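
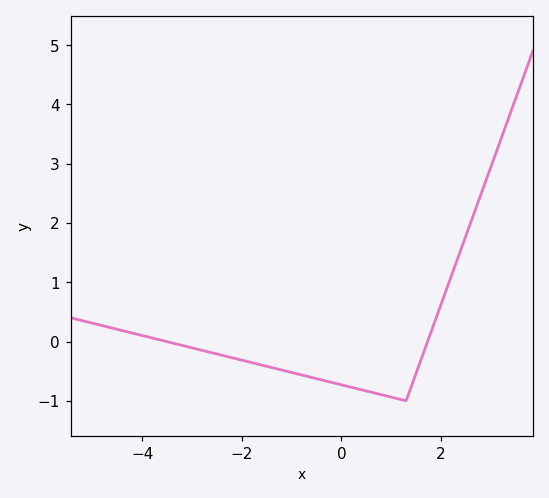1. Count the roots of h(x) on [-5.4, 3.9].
2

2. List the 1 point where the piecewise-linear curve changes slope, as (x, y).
(1.3, -1)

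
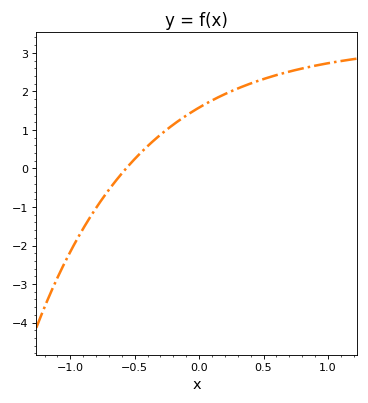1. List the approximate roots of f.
-0.55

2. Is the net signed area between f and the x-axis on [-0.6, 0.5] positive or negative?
positive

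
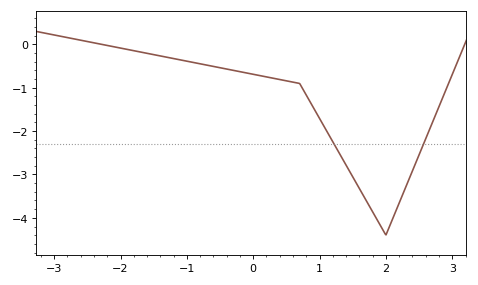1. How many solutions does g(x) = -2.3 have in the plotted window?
2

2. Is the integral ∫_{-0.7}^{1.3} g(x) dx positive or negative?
negative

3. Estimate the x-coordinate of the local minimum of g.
2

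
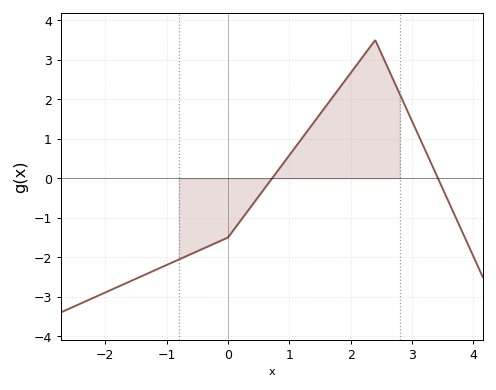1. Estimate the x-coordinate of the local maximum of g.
2.4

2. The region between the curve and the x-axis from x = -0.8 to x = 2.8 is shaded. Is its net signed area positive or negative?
positive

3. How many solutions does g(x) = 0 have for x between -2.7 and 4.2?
2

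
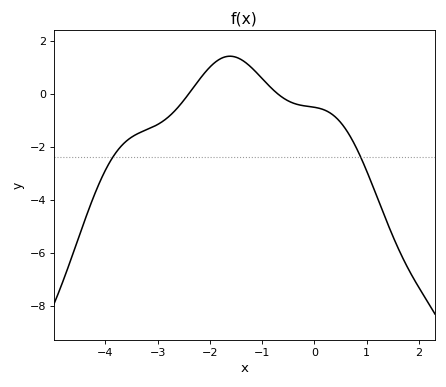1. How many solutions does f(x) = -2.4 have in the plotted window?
2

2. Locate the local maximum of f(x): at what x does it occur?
-1.61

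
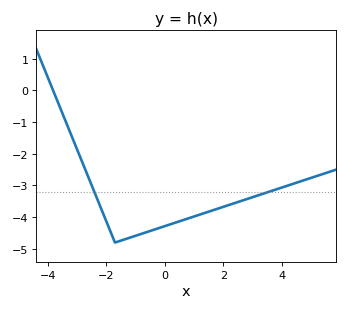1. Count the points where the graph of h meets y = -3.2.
2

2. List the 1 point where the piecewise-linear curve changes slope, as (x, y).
(-1.7, -4.8)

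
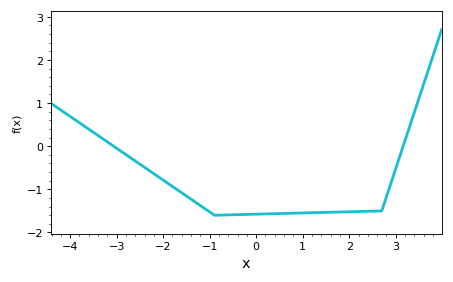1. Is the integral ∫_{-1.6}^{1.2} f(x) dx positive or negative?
negative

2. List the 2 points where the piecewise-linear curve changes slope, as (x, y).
(-0.9, -1.6); (2.7, -1.5)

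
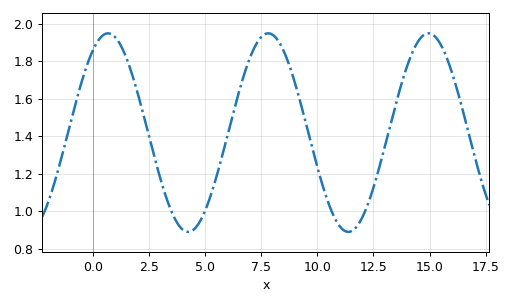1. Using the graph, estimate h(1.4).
1.84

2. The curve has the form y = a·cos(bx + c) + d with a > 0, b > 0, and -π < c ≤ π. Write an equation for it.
y = 0.53cos(0.88x - 0.592) + 1.42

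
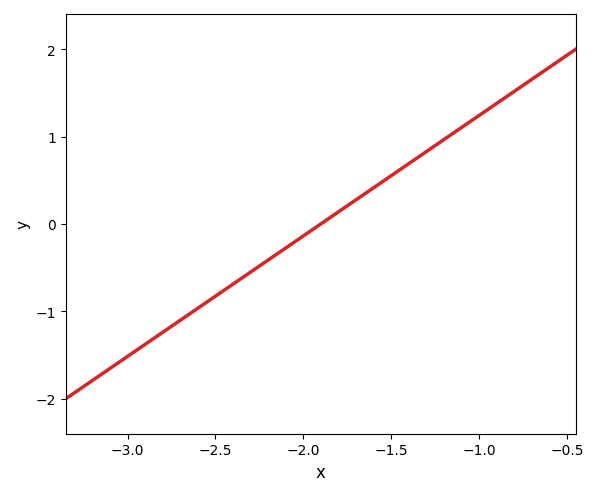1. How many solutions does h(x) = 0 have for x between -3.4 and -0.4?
1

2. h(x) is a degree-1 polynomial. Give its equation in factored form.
y = 1.38(x + 1.9)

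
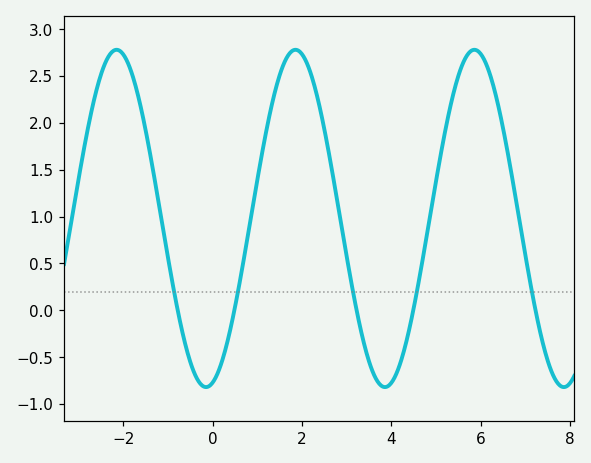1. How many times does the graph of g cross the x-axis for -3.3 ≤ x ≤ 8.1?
5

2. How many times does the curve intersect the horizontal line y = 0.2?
5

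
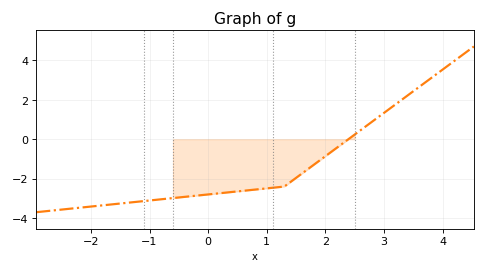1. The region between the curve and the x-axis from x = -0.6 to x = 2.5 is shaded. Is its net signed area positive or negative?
negative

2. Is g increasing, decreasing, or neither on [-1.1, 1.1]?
increasing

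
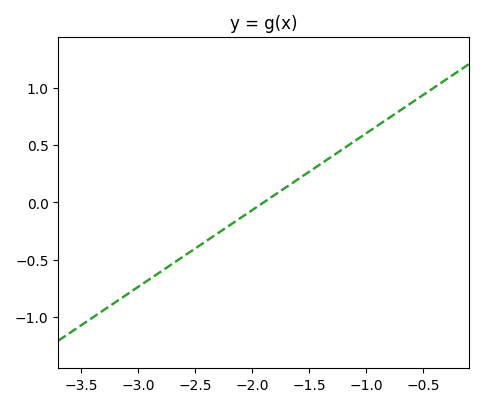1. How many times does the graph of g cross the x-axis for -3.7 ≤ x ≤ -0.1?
1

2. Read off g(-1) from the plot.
0.603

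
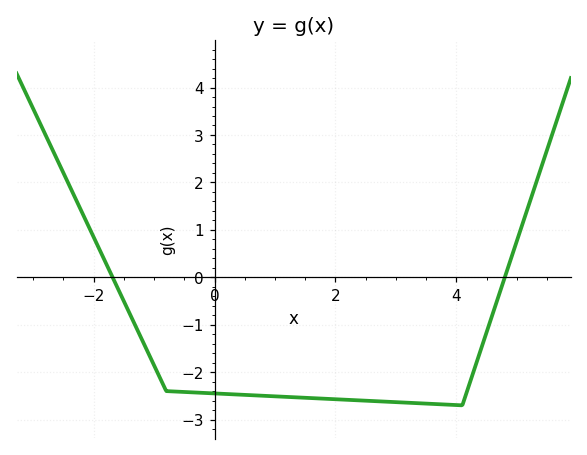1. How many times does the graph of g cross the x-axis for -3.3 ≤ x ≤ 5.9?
2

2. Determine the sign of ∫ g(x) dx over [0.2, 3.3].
negative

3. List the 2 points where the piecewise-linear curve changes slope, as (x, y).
(-0.8, -2.4); (4.1, -2.7)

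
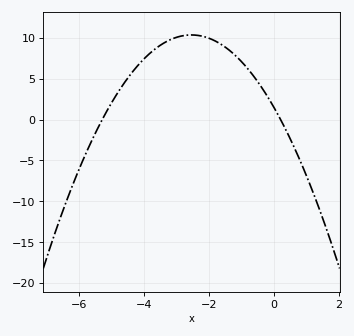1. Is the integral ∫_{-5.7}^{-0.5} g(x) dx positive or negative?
positive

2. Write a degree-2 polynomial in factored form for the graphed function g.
y = -1.37(x + 5.3)(x - 0.2)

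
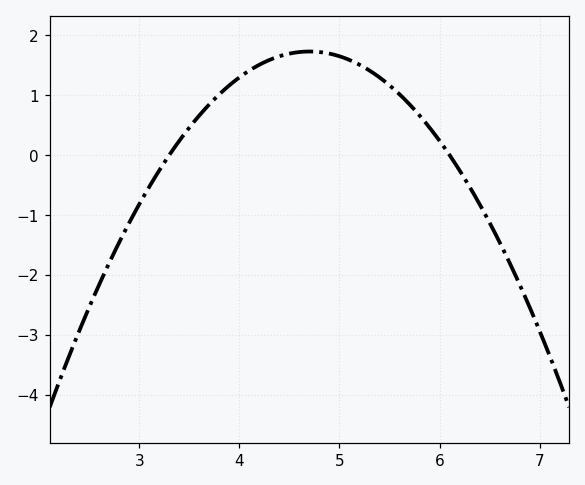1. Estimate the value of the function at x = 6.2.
-0.255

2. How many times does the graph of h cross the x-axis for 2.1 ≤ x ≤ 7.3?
2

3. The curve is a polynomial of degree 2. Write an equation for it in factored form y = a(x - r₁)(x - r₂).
y = -0.88(x - 3.3)(x - 6.1)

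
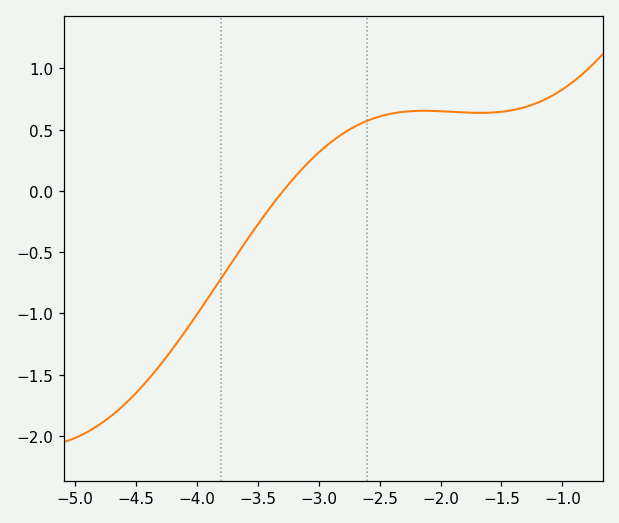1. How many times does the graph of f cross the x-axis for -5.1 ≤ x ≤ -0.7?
1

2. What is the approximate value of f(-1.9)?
0.65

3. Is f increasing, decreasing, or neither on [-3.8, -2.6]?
increasing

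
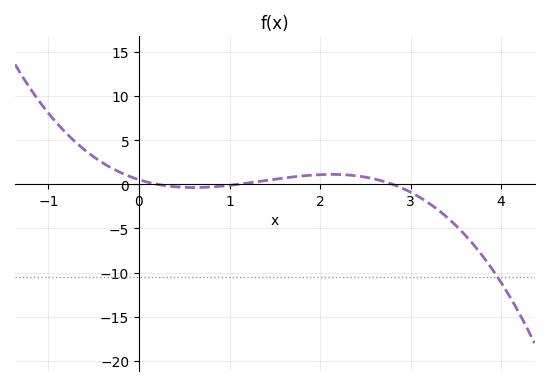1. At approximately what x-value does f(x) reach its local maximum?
2.1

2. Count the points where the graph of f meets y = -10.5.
1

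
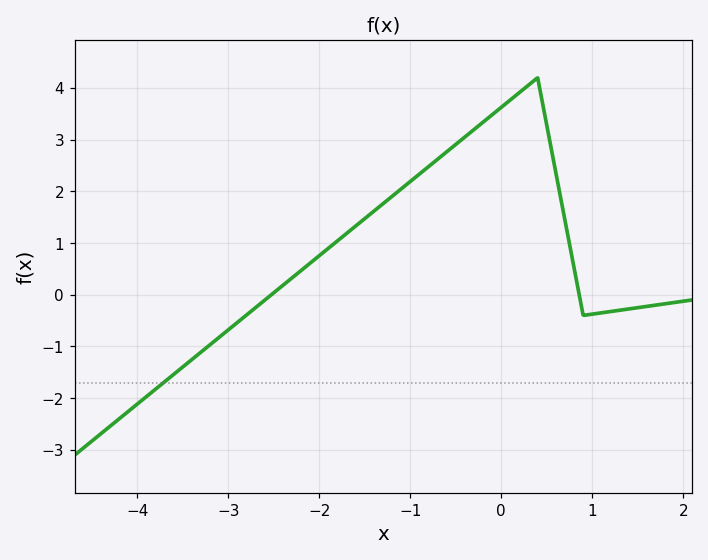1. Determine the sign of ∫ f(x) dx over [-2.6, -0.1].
positive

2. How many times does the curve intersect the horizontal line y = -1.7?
1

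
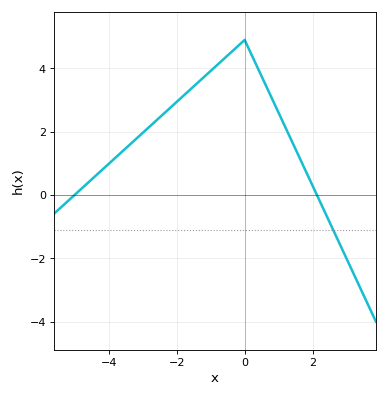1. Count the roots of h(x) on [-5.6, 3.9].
2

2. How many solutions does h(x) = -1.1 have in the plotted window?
1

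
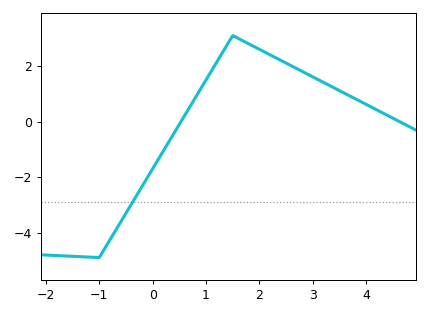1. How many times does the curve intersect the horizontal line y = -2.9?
1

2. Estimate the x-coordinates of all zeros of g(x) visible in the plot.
0.5, 4.6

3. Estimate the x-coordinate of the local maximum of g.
1.5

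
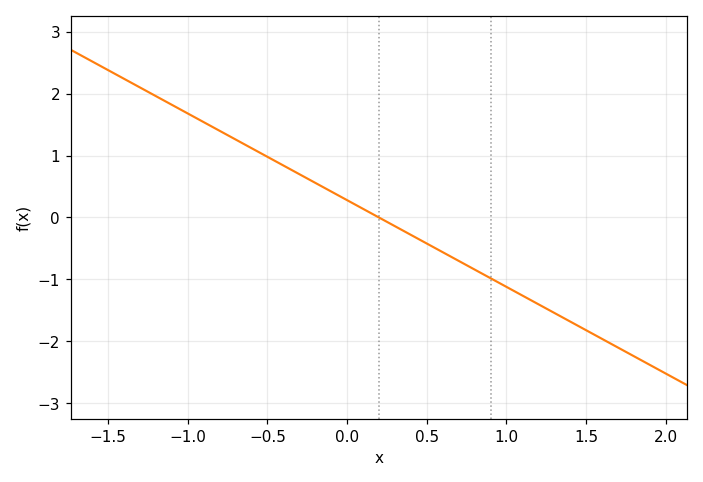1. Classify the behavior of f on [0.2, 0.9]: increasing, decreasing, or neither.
decreasing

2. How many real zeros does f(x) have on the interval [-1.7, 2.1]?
1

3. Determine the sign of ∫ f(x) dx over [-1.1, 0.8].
positive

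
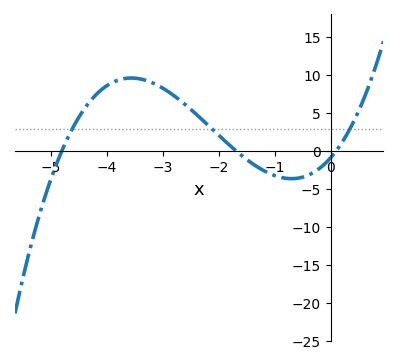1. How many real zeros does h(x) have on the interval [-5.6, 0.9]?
3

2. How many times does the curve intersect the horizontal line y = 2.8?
3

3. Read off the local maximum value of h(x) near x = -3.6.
9.54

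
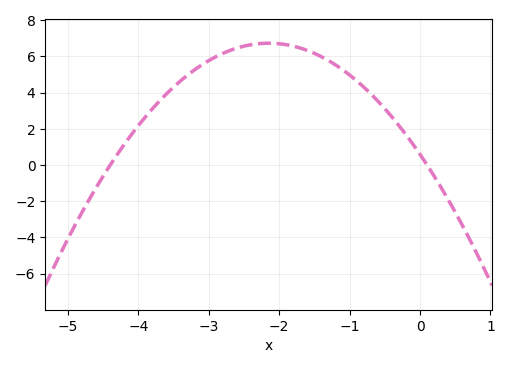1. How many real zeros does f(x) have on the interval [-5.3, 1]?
2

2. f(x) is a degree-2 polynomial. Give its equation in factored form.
y = -1.33(x + 4.4)(x - 0.1)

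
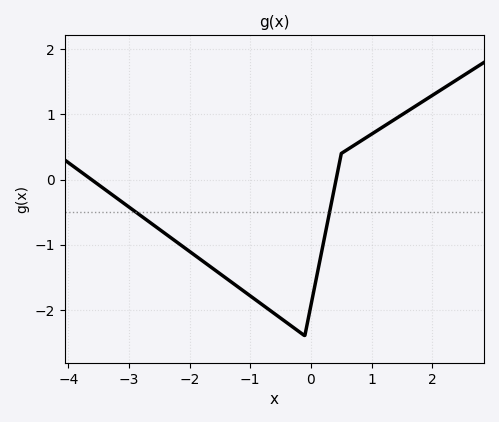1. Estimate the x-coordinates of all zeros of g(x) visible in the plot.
-3.62, 0.414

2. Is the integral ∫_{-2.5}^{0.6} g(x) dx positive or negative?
negative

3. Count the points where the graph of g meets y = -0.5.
2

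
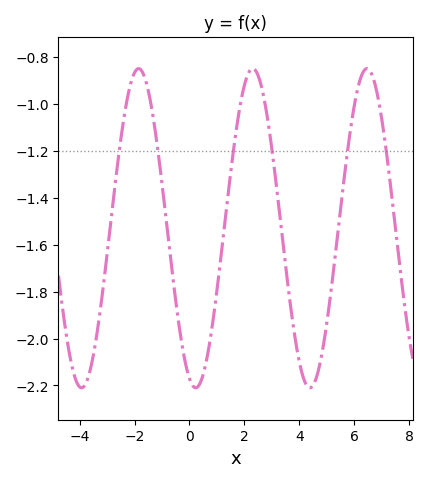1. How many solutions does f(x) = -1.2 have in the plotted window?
6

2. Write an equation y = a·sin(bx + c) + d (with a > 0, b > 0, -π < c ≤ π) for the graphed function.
y = 0.68sin(1.51x - 1.91) - 1.53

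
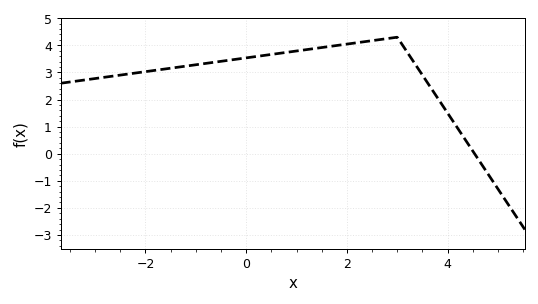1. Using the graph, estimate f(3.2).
3.74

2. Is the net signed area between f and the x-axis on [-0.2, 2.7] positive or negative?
positive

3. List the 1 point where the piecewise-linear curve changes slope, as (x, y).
(3, 4.3)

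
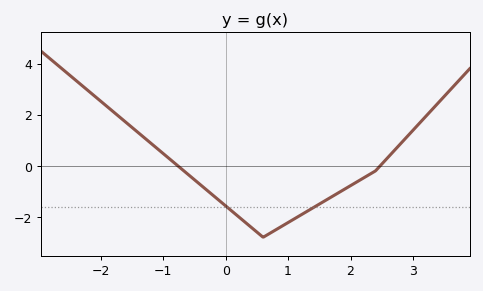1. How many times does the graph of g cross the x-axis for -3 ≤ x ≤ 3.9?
2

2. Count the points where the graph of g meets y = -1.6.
2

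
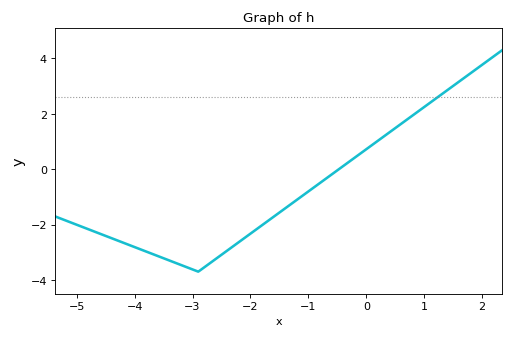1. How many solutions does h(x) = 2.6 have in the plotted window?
1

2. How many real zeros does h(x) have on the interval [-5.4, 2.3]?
1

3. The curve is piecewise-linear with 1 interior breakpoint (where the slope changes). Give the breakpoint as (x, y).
(-2.9, -3.7)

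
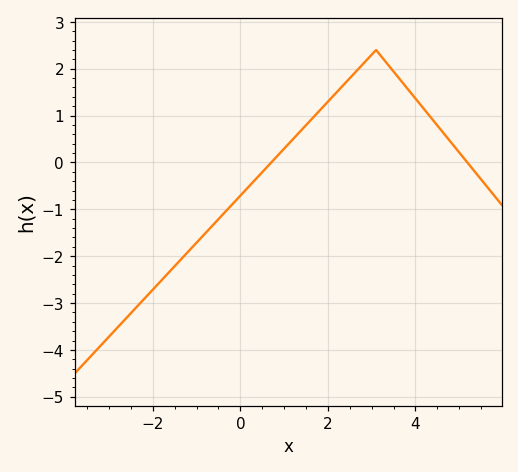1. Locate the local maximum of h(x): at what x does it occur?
3.1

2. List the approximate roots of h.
0.707, 5.18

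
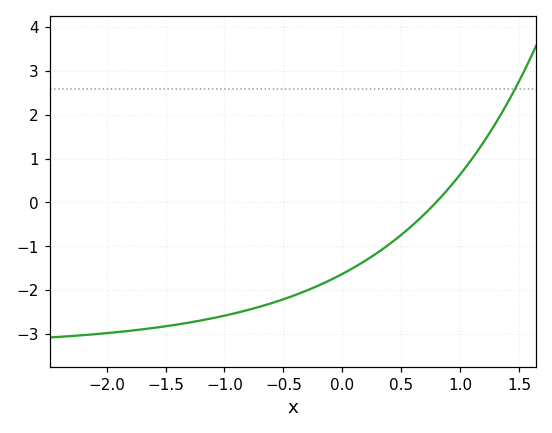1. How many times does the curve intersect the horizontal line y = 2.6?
1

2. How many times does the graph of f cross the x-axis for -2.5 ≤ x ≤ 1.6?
1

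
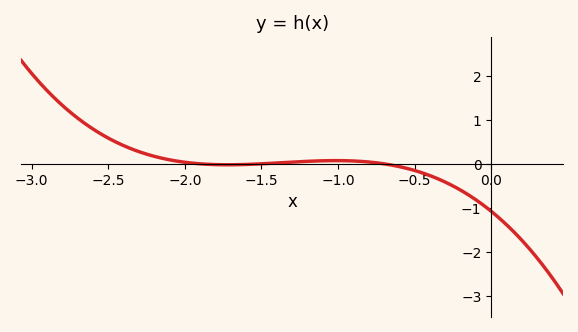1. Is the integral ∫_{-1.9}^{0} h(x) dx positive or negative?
negative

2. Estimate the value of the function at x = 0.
-1.08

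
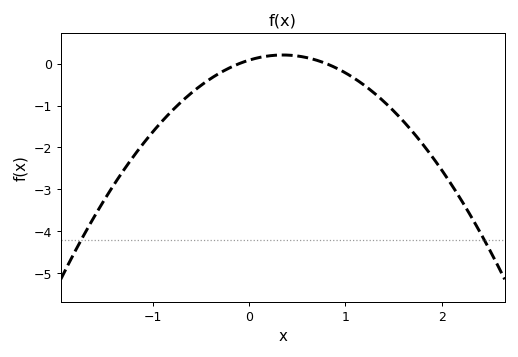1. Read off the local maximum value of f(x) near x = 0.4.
0.205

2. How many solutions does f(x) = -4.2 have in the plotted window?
2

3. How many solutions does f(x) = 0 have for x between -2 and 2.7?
2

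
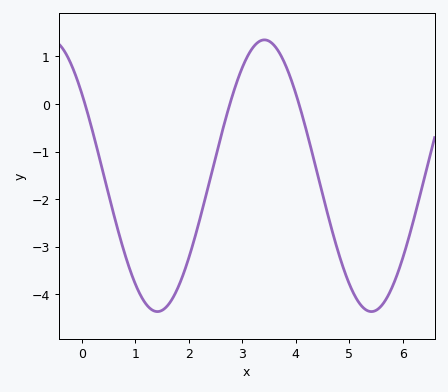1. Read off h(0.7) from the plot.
-2.75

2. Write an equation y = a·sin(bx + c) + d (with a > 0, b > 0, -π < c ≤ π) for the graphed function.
y = 2.86sin(1.57x + 2.49) - 1.51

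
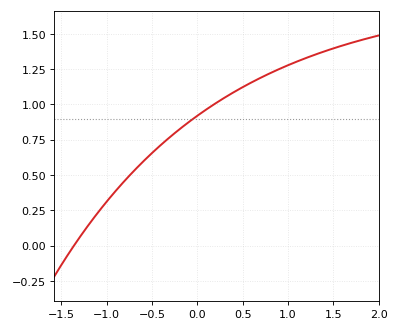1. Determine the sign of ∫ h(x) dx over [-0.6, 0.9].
positive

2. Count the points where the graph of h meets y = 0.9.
1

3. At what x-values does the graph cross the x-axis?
-1.35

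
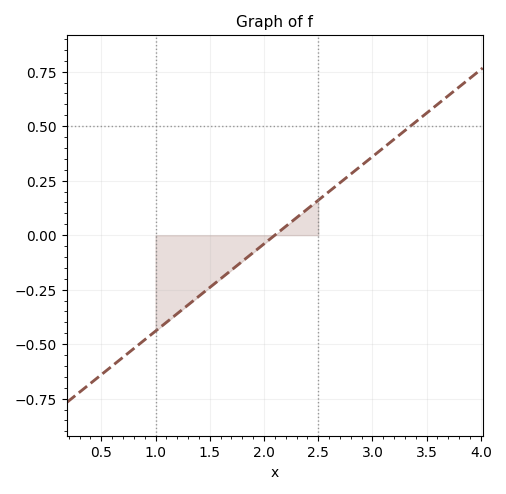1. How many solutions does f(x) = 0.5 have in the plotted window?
1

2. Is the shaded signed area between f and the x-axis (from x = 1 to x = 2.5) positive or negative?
negative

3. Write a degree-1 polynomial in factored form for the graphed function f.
y = 0.4(x - 2.1)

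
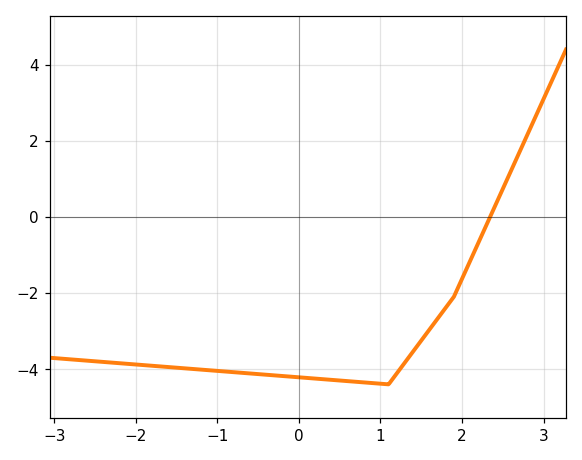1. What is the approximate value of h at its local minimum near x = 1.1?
-4.4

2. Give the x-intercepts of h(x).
2.3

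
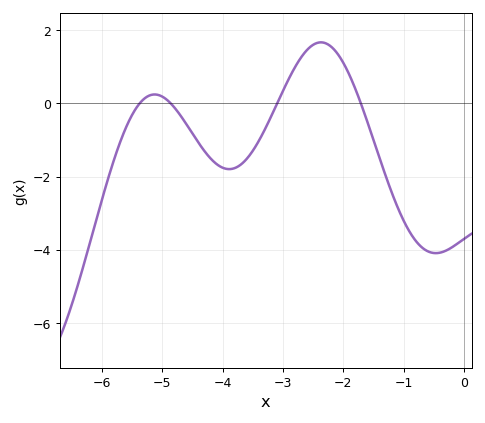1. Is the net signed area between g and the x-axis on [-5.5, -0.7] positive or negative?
negative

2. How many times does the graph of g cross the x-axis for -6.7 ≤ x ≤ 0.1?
4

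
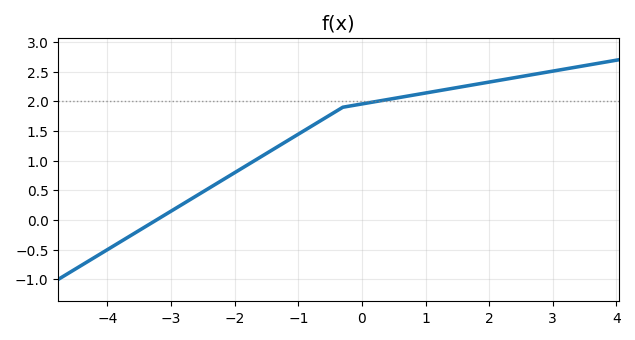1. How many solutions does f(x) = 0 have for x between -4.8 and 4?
1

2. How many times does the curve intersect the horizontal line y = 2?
1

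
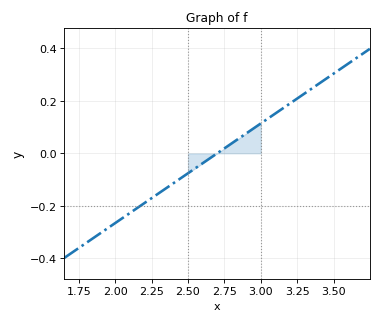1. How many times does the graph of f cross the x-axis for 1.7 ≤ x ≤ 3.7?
1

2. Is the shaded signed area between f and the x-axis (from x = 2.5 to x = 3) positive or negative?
positive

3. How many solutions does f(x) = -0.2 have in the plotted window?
1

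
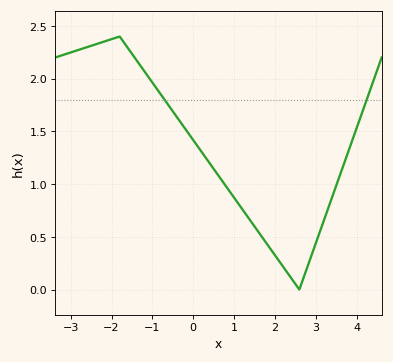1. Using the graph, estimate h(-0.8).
1.85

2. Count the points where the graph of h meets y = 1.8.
2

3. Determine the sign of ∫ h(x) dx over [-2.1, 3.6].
positive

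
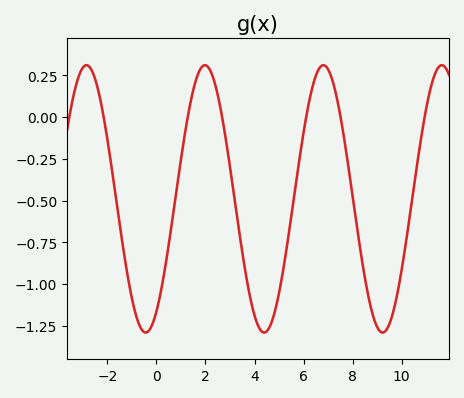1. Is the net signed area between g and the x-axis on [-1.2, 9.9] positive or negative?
negative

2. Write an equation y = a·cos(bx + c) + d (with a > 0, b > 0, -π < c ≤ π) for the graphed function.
y = 0.8cos(1.3x - 2.6) - 0.49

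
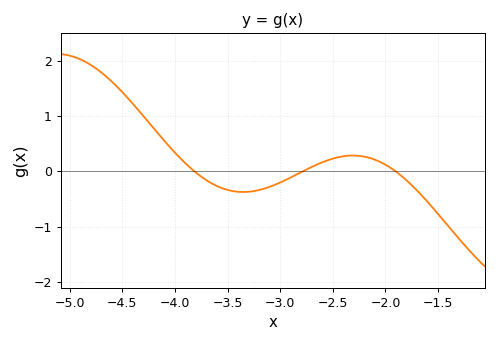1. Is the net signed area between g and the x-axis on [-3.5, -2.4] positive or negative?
negative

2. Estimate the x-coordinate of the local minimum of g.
-3.35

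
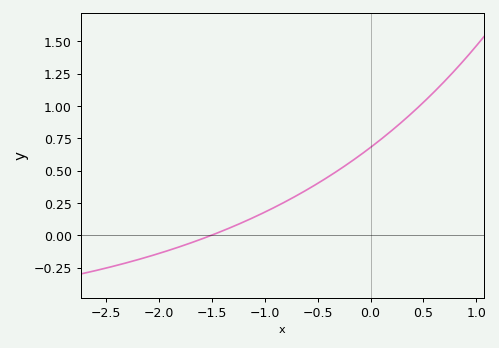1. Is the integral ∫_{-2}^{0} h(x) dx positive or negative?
positive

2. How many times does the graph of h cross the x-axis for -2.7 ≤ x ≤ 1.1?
1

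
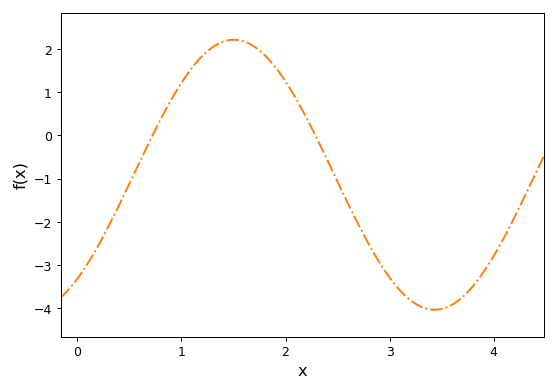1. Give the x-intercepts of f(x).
0.7, 2.3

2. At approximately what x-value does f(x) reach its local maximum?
1.5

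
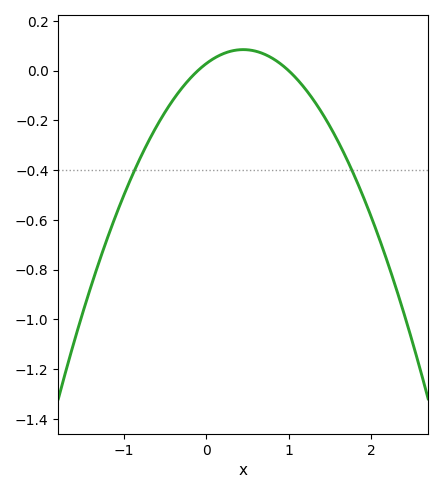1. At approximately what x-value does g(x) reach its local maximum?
0.45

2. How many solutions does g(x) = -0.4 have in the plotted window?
2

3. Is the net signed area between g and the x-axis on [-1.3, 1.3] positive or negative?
negative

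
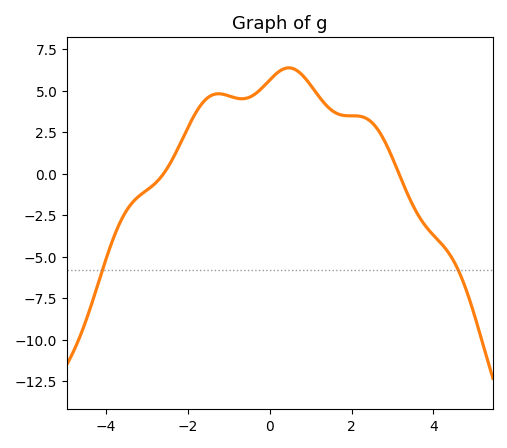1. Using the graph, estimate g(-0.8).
4.55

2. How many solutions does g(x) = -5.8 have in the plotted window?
2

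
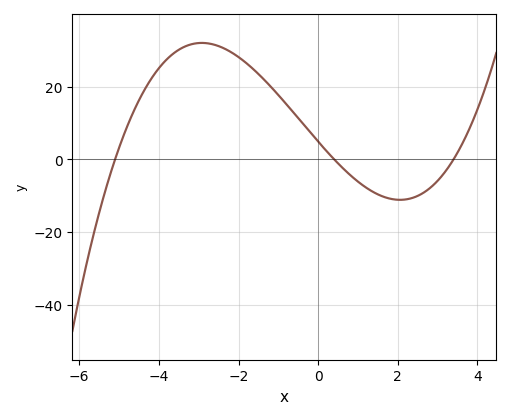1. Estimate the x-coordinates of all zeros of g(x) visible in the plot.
-5, 0.4, 3.4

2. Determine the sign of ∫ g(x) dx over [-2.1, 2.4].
positive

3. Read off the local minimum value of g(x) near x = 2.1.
-12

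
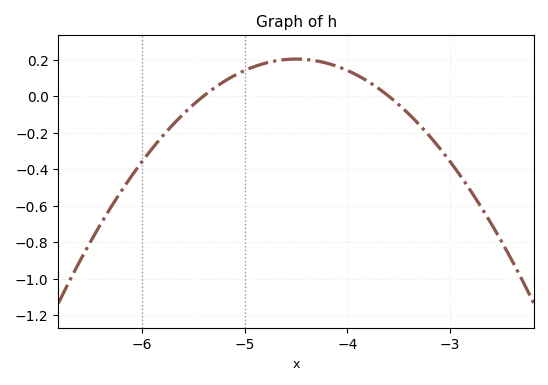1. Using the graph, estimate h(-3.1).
-0.28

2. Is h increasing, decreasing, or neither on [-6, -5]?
increasing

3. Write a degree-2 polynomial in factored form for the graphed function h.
y = -0.25(x + 5.4)(x + 3.6)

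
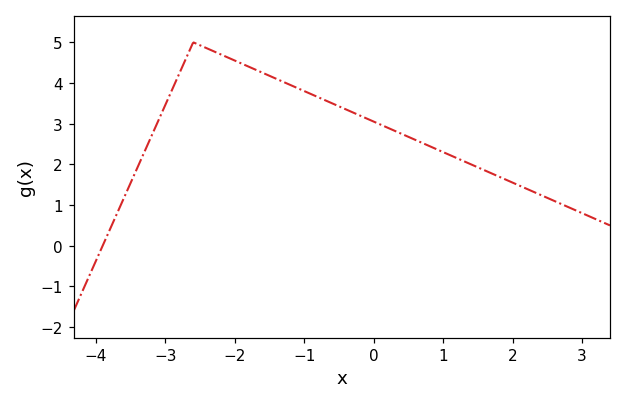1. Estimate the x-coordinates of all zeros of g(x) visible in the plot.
-4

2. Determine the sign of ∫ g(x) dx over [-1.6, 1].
positive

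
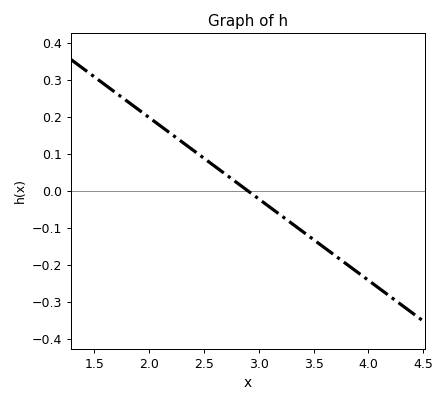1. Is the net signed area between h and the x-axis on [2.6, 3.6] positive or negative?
negative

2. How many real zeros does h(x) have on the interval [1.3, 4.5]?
1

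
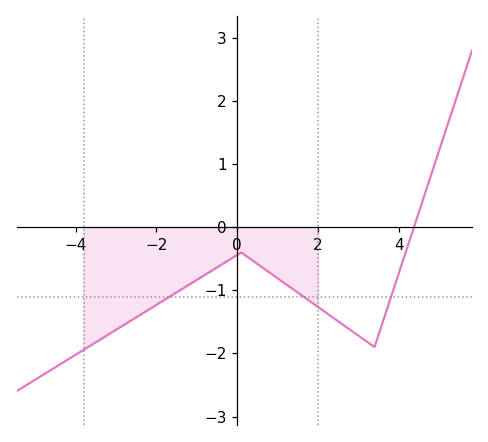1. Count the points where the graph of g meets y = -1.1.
3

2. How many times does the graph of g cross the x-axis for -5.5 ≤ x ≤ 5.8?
1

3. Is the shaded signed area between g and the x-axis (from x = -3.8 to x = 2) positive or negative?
negative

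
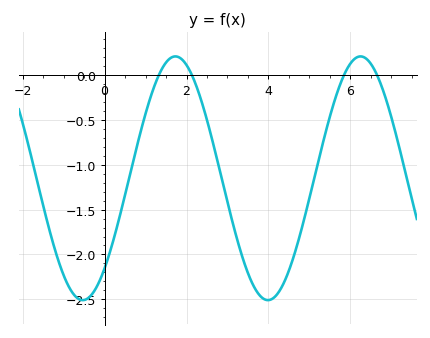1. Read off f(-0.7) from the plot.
-2.45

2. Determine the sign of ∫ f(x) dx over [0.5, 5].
negative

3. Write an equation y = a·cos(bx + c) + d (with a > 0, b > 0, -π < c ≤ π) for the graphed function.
y = 1.36cos(1.4x - 2.4) - 1.15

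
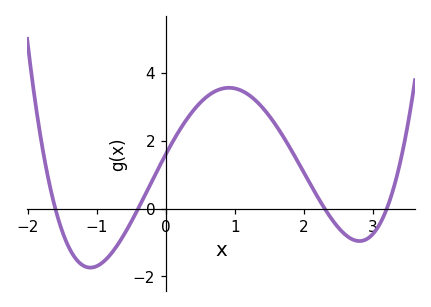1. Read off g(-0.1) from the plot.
1.2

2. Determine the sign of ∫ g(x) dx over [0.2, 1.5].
positive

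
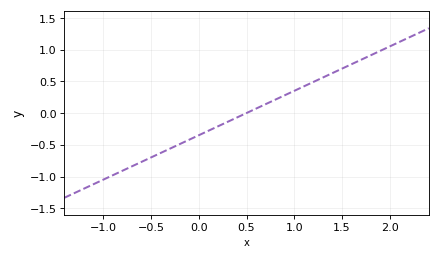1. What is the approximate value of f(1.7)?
0.84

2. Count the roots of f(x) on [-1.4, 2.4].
1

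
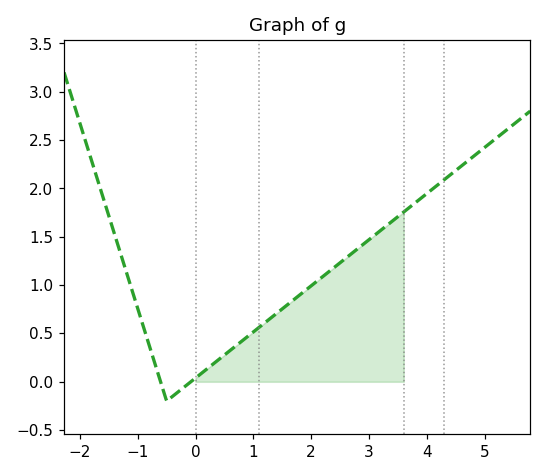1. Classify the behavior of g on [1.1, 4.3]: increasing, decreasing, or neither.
increasing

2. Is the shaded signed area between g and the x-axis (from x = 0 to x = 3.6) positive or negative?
positive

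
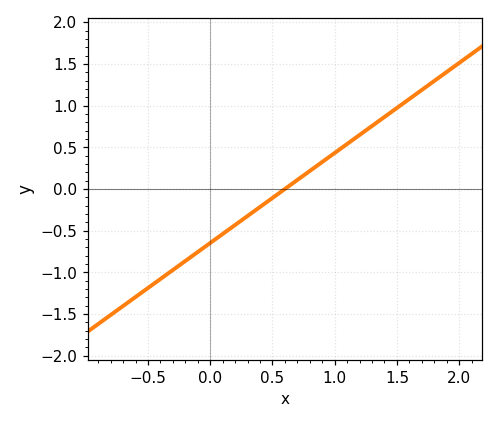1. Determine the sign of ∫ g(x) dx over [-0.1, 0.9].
negative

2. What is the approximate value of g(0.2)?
-0.45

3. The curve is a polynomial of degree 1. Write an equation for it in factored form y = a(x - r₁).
y = 1.08(x - 0.6)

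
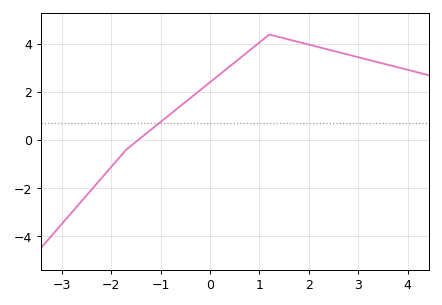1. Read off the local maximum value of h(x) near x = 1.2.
4.4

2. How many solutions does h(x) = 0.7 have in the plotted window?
1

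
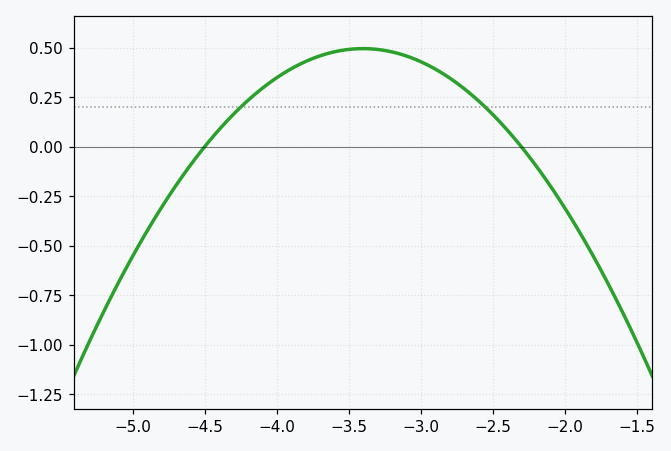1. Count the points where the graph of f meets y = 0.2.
2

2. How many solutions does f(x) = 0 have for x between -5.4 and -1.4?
2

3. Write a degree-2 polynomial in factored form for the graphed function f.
y = -0.41(x + 4.5)(x + 2.3)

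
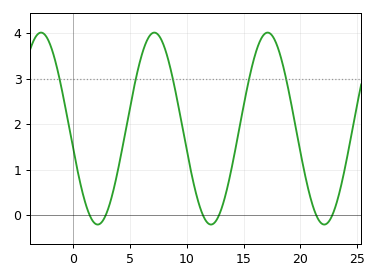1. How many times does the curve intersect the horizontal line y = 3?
5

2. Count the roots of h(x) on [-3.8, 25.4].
6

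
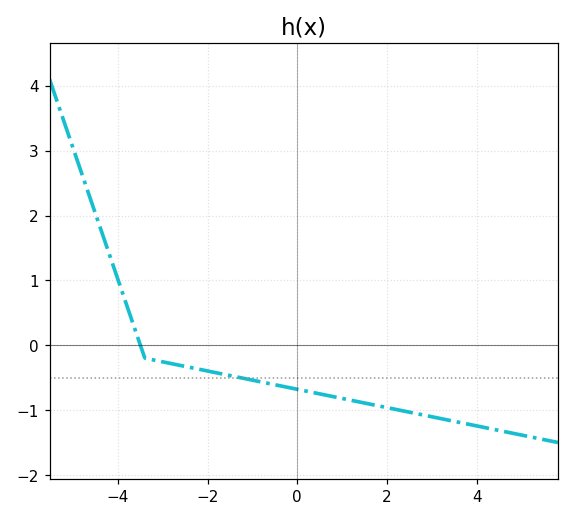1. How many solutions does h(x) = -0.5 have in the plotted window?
1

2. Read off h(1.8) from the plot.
-0.9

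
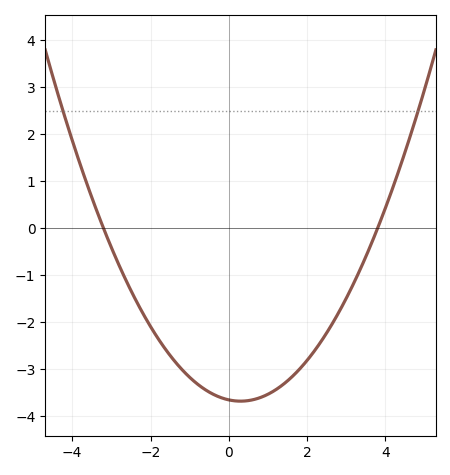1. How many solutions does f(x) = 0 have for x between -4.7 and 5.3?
2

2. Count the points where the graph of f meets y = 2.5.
2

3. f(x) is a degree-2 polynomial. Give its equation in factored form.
y = 0.3(x + 3.2)(x - 3.8)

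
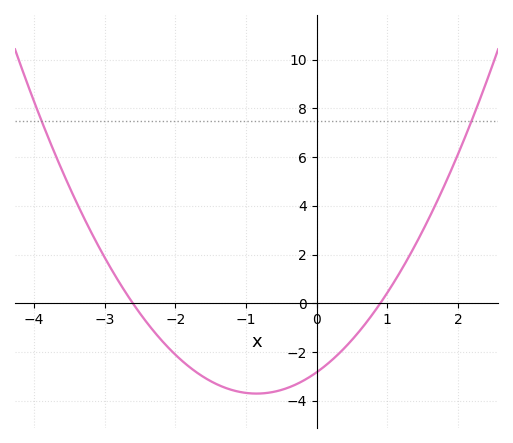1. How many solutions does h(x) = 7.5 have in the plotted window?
2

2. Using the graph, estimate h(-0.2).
-3.19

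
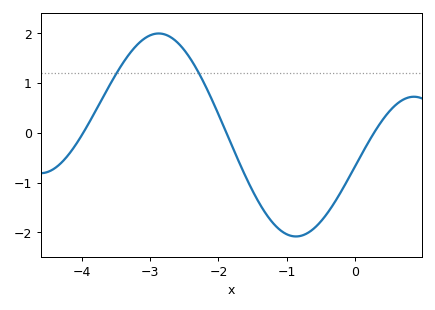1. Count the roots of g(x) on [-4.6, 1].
3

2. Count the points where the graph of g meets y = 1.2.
2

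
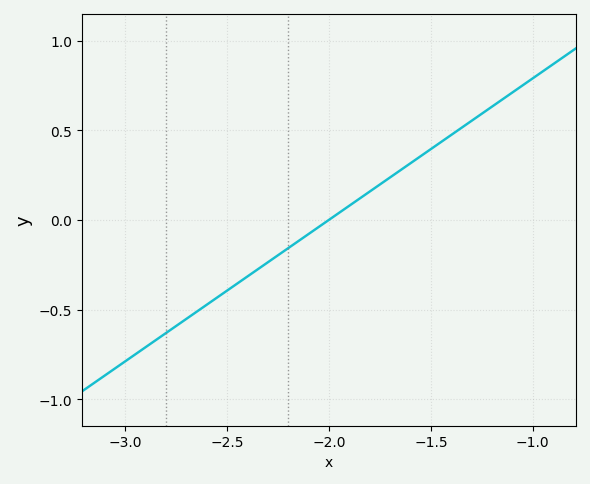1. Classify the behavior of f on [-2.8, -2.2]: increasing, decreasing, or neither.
increasing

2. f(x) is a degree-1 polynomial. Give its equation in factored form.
y = 0.79(x + 2)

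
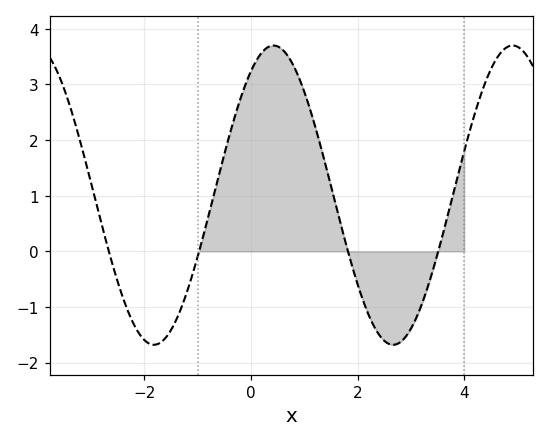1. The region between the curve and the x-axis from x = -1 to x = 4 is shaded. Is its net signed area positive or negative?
positive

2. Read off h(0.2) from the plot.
3.6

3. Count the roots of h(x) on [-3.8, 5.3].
4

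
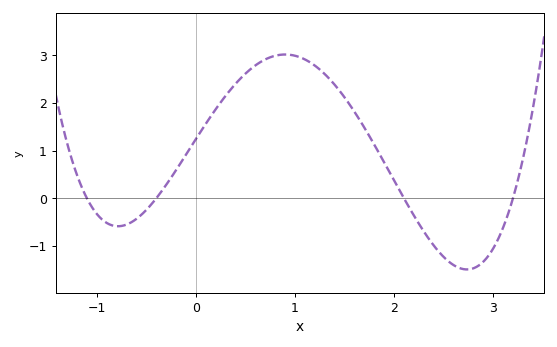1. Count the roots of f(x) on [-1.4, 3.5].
4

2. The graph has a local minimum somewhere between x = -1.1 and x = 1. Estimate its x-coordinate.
-0.8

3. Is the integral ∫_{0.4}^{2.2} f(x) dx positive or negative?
positive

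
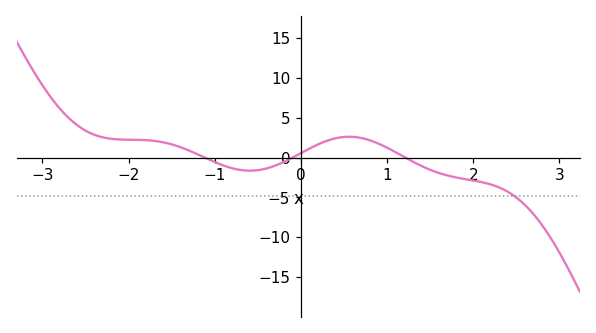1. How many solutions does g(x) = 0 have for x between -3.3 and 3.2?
3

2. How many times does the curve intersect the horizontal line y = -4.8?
1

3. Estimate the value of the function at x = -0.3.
-1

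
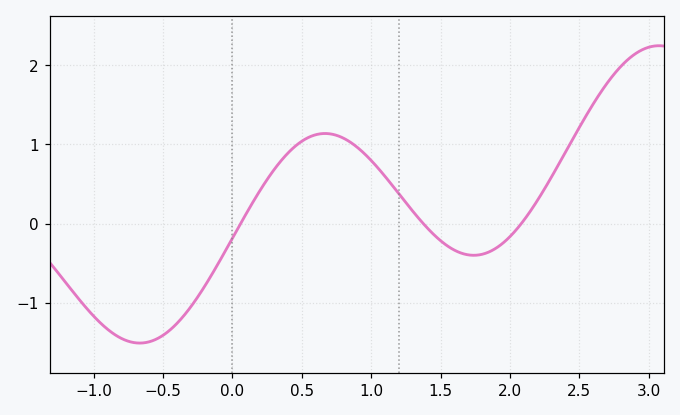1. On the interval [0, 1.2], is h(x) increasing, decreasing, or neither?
neither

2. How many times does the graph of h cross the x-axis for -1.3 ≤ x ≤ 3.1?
3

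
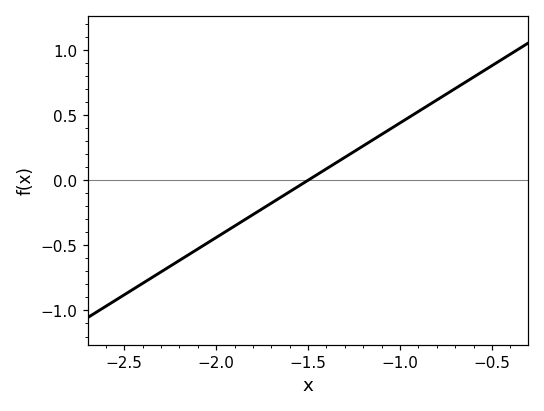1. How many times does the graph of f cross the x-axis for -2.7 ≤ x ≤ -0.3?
1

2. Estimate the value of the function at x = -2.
-0.44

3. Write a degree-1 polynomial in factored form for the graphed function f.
y = 0.88(x + 1.5)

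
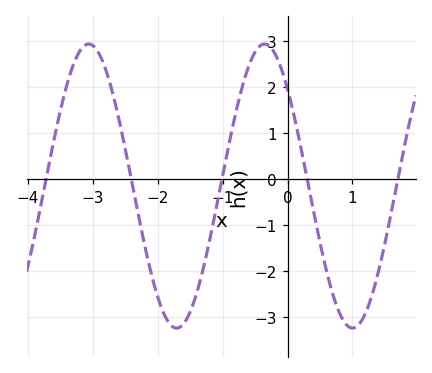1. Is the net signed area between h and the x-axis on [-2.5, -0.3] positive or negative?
negative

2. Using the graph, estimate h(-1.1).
-0.647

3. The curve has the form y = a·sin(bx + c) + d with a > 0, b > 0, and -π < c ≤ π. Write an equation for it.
y = 3.08sin(2.32x + 2.39) - 0.15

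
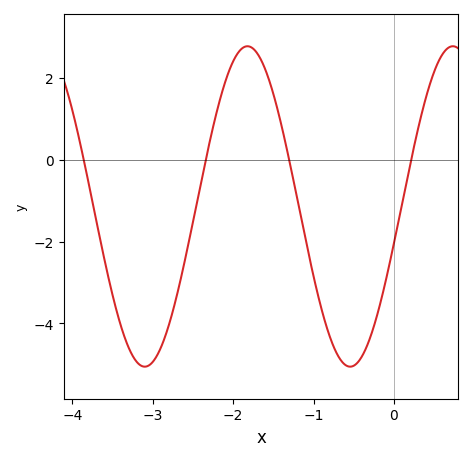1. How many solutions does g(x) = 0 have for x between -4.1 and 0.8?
4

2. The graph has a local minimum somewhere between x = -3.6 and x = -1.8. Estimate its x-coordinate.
-3.1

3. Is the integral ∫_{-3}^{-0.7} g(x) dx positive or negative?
negative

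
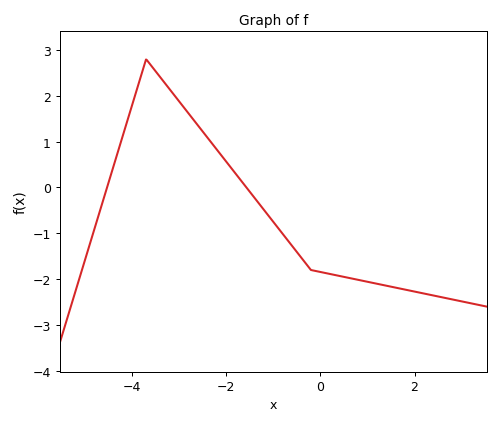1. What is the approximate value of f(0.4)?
-1.9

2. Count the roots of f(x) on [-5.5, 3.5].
2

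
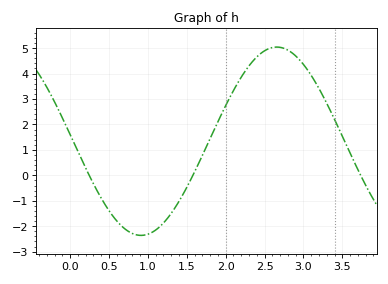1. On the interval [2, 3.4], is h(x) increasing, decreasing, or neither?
neither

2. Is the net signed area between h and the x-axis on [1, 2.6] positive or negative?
positive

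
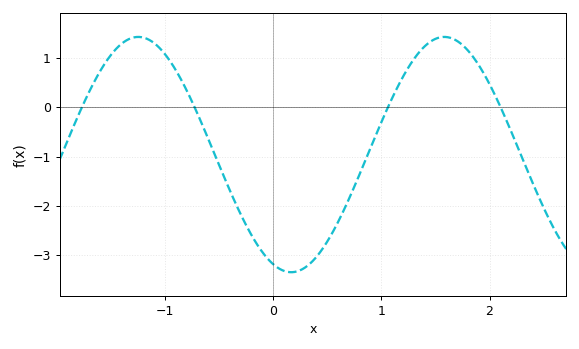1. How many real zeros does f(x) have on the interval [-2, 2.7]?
4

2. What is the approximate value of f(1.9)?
0.9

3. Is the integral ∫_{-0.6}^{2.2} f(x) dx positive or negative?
negative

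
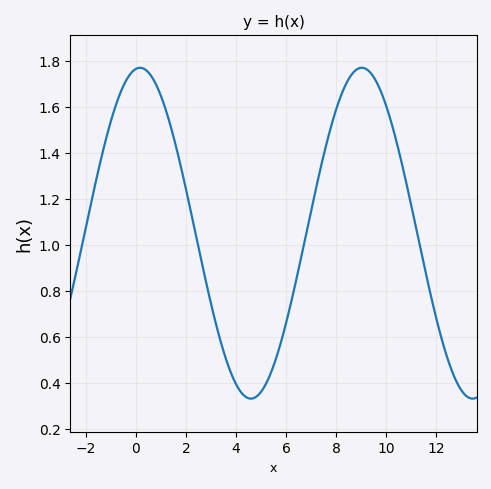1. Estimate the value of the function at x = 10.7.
1.31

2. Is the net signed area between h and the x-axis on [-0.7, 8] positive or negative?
positive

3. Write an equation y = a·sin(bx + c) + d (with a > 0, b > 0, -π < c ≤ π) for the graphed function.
y = 0.72sin(0.71x + 1.45) + 1.05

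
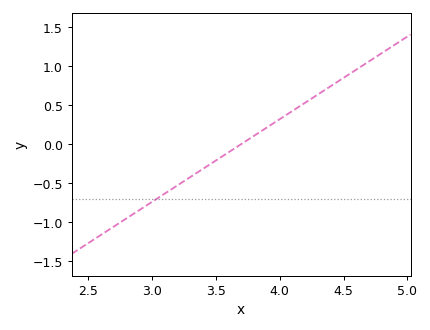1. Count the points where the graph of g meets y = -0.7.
1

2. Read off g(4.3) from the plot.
0.65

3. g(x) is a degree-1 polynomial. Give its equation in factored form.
y = 1.06(x - 3.7)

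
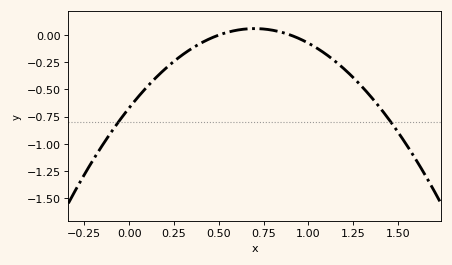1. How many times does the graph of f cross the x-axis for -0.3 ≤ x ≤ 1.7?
2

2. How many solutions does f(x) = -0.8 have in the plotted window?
2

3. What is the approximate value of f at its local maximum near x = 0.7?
0.06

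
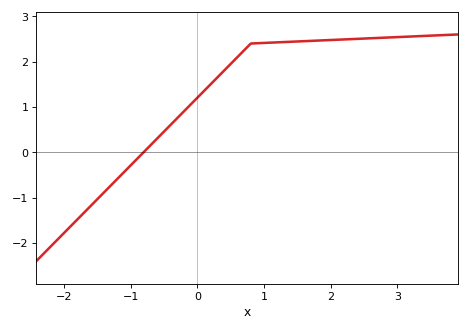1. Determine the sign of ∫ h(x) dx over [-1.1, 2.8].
positive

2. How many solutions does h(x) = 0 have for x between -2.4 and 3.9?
1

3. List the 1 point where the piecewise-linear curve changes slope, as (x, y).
(0.8, 2.4)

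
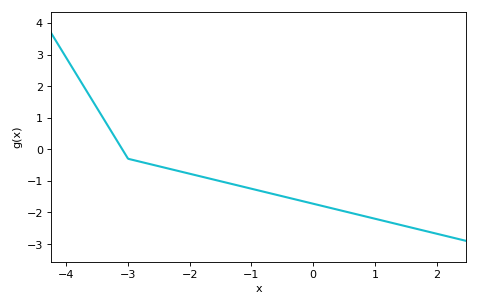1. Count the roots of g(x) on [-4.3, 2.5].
1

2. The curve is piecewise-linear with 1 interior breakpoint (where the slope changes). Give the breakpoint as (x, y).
(-3, -0.3)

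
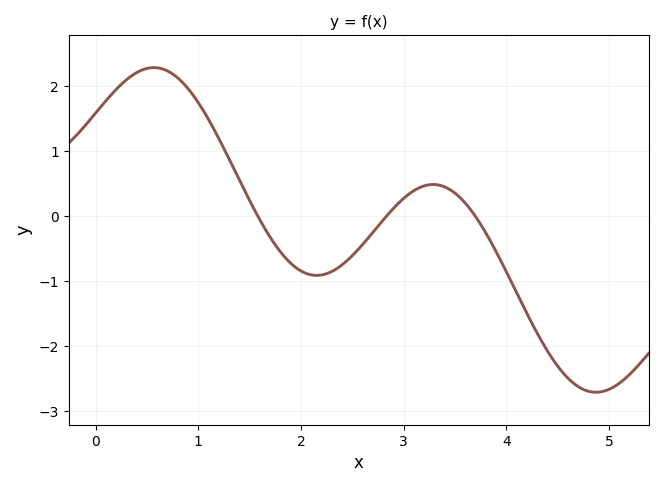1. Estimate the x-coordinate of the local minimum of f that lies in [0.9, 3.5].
2.2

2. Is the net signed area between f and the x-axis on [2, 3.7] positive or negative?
negative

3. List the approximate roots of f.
1.6, 2.8, 3.7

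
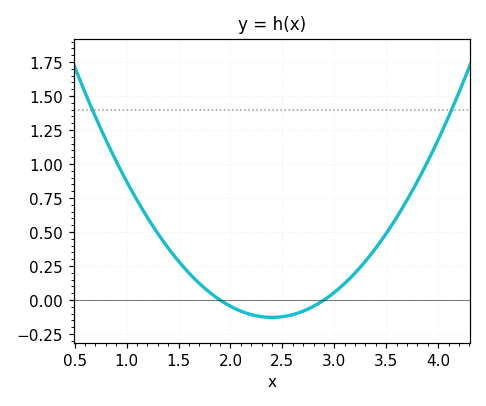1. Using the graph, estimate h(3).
0.056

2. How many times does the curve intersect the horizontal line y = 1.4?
2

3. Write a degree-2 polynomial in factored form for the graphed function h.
y = 0.51(x - 1.9)(x - 2.9)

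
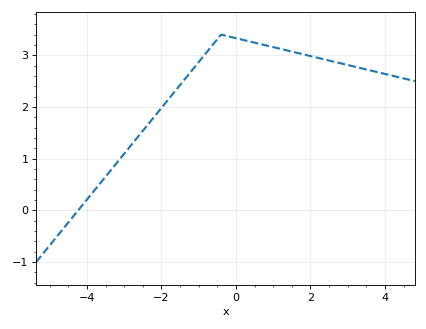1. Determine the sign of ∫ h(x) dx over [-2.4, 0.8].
positive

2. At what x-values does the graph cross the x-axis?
-4.2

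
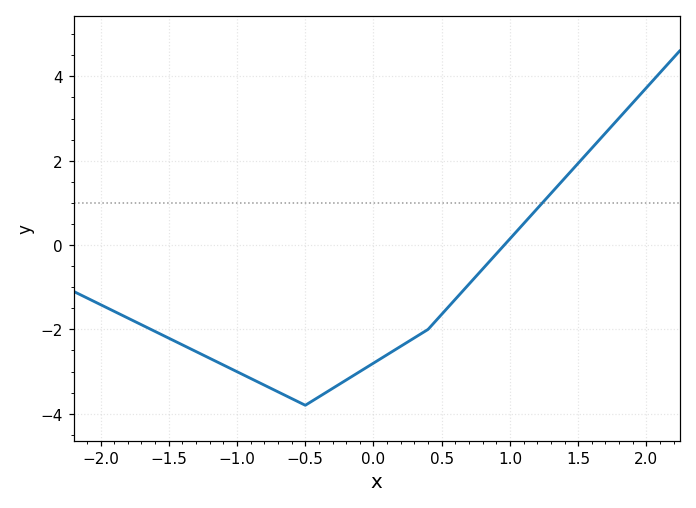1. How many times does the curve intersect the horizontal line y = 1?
1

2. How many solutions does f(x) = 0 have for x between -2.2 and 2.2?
1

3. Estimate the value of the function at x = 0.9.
-0.2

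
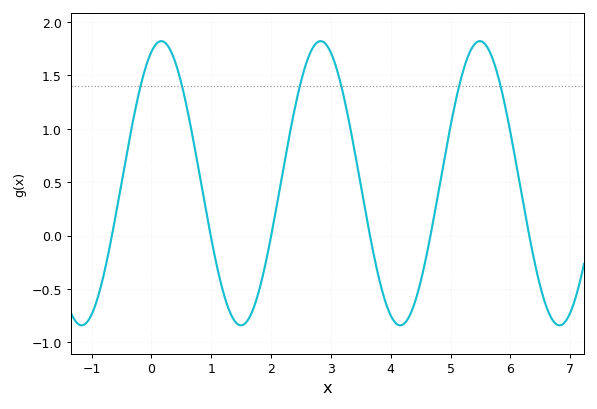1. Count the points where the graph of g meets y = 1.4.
6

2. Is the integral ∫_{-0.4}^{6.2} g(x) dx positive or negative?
positive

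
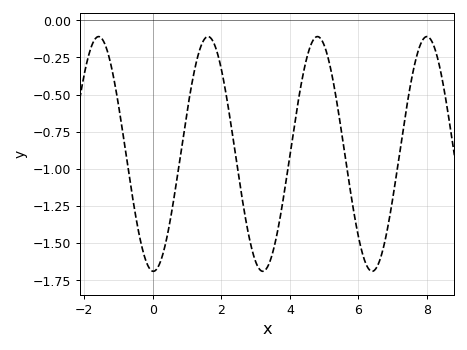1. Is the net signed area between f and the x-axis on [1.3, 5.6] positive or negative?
negative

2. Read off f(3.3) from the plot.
-1.68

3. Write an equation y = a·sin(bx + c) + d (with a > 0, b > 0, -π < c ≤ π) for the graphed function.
y = 0.79sin(1.97x - 1.61) - 0.9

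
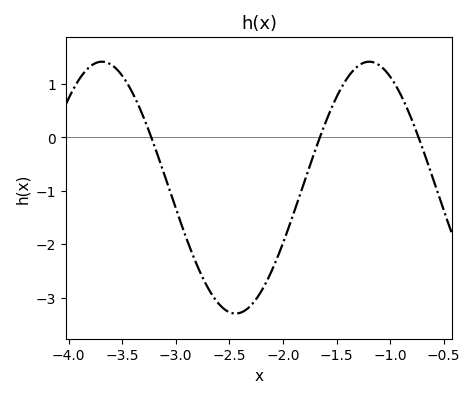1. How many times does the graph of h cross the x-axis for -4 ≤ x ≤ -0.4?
3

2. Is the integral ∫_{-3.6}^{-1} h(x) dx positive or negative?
negative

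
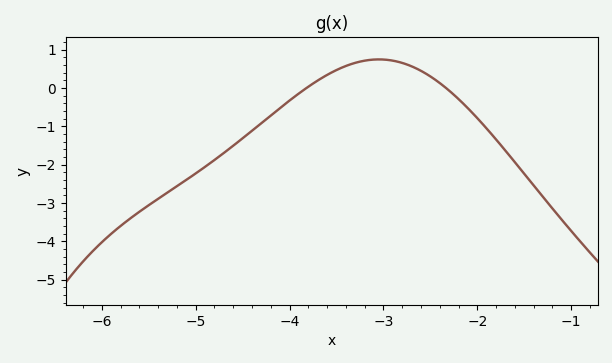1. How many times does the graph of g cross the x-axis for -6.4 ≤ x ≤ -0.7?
2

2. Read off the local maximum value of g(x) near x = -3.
0.747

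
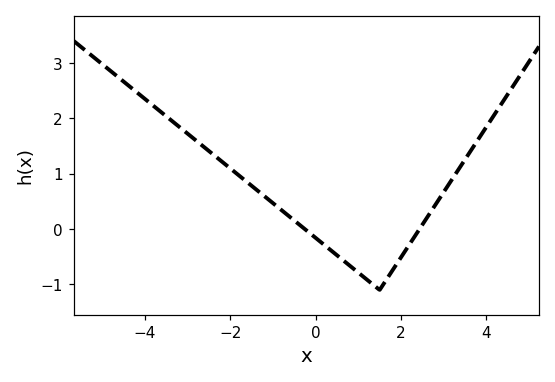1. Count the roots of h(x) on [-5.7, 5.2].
2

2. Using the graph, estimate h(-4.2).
2.5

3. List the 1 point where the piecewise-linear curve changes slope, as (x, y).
(1.5, -1.1)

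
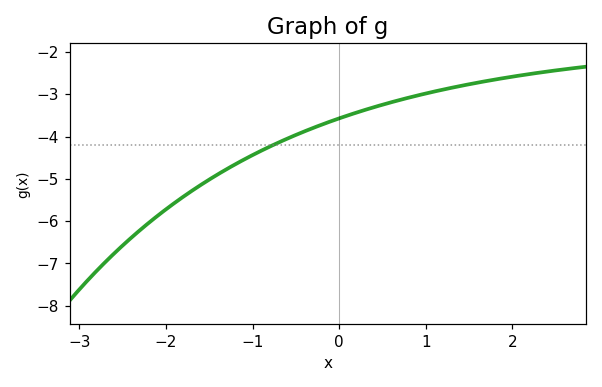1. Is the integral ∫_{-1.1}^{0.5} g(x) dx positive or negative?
negative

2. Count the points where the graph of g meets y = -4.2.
1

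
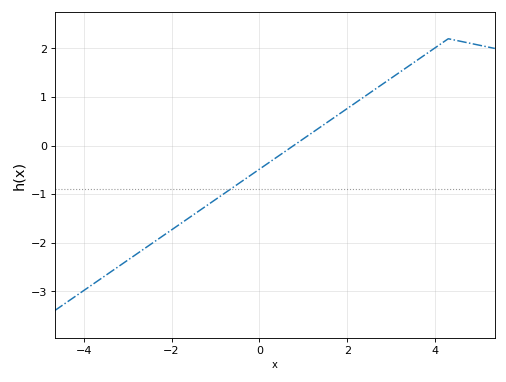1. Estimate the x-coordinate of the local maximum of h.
4.3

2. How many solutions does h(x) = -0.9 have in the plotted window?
1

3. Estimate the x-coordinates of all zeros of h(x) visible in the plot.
0.78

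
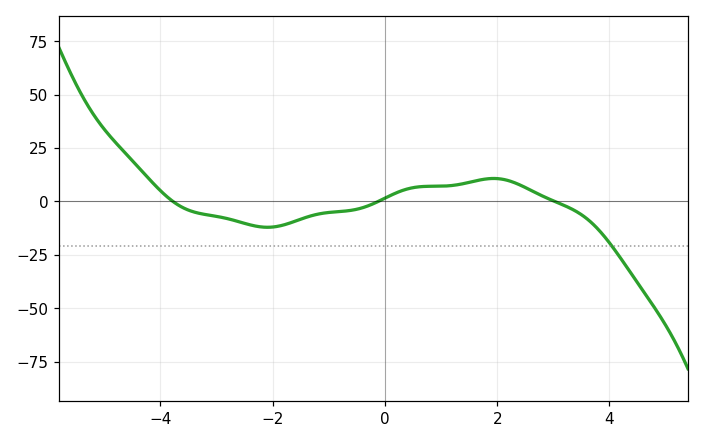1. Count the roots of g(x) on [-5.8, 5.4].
3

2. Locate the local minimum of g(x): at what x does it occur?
-2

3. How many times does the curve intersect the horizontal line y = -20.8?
1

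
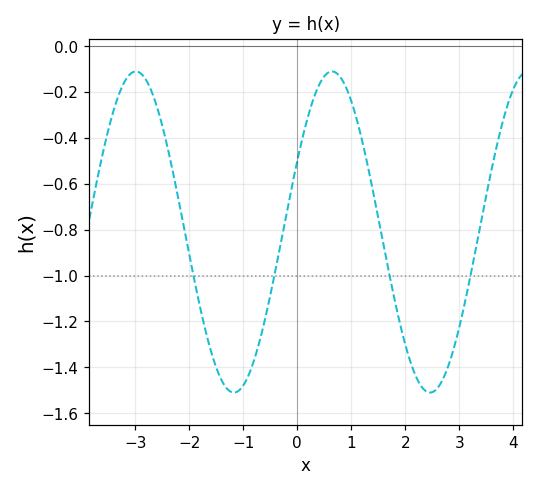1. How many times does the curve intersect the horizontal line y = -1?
4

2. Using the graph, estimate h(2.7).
-1.45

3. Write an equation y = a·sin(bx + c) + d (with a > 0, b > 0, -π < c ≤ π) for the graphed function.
y = 0.7sin(1.73x + 0.46) - 0.81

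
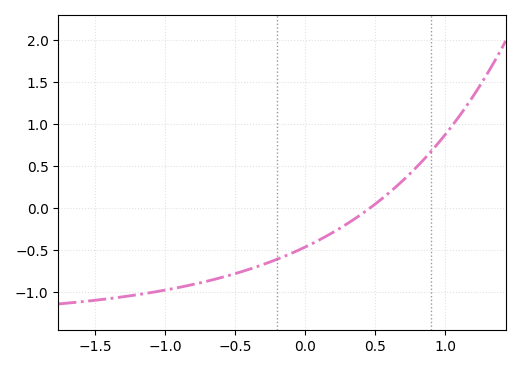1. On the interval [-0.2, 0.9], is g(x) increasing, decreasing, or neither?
increasing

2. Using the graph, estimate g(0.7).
0.335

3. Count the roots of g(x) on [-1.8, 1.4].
1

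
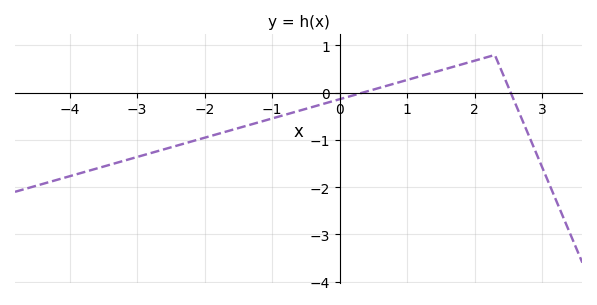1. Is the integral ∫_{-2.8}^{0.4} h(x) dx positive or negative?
negative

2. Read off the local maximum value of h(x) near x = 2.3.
0.8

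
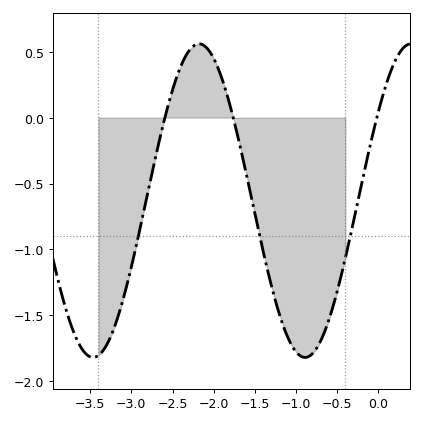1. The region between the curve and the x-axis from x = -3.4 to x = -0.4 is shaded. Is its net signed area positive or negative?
negative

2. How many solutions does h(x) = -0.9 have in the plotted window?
3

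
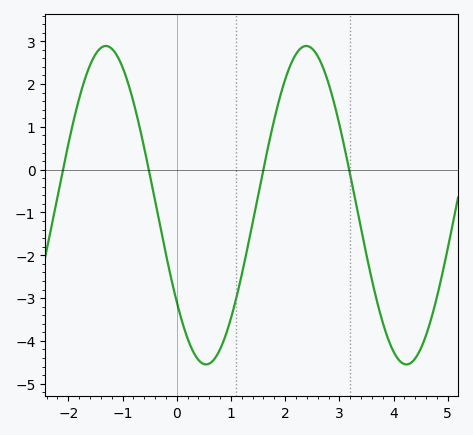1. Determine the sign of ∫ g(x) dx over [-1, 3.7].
negative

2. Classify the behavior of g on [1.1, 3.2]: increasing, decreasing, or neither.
neither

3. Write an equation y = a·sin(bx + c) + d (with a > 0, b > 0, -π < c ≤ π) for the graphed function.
y = 3.72sin(1.7x - 2.5) - 0.83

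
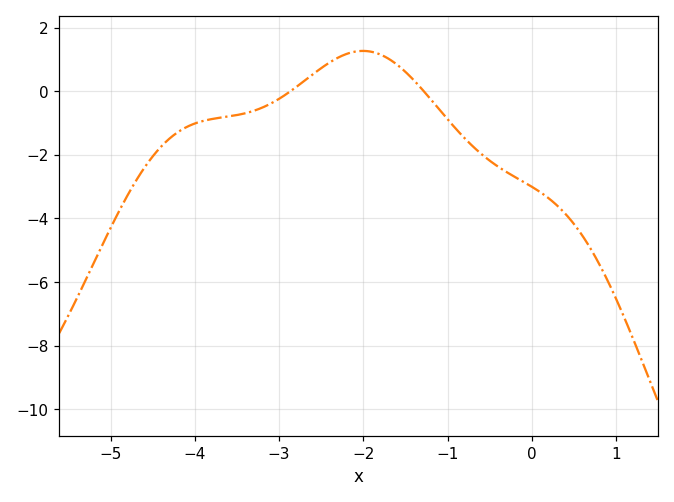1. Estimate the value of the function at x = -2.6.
0.53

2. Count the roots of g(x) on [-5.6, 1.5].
2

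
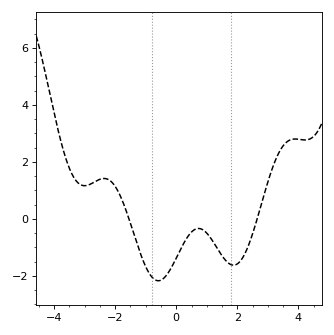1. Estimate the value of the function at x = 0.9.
-0.404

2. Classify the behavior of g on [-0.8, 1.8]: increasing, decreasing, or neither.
neither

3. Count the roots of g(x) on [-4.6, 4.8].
2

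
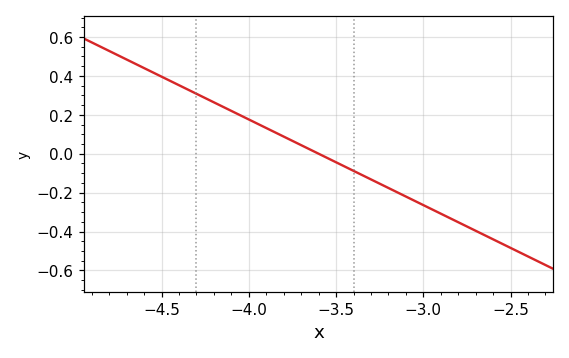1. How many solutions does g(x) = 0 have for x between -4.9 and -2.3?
1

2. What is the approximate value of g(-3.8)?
0.08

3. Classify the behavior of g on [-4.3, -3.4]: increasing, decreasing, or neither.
decreasing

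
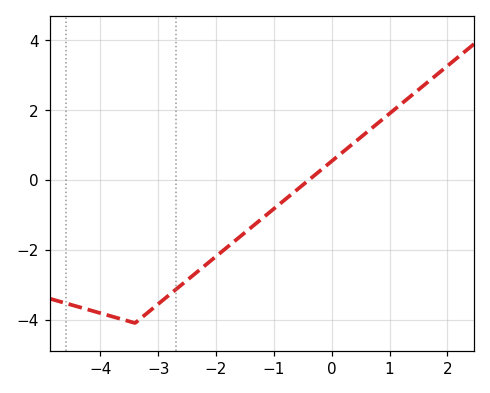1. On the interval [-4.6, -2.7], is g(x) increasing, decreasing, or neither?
neither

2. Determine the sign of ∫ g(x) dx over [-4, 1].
negative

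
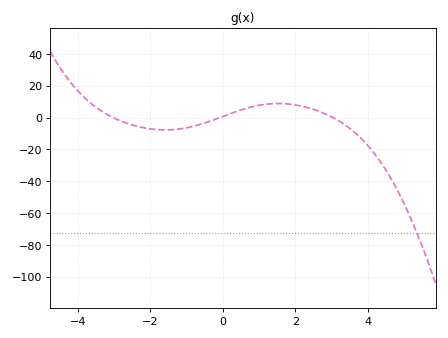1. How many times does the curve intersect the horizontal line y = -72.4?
1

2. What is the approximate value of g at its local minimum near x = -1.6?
-8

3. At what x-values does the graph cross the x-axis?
-3, 0, 3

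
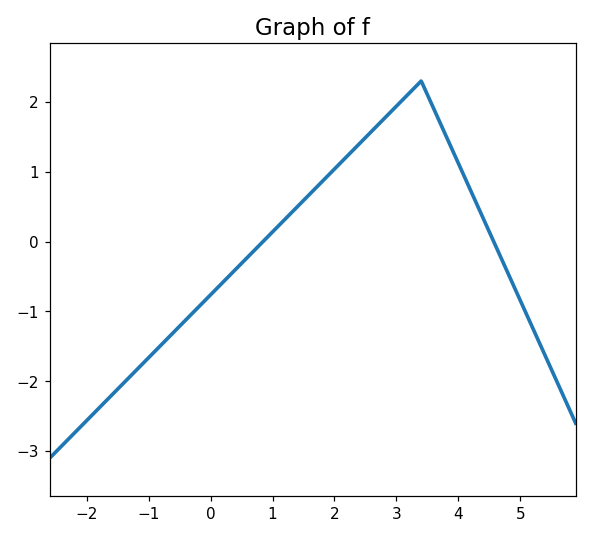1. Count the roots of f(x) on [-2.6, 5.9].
2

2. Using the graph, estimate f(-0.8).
-1.48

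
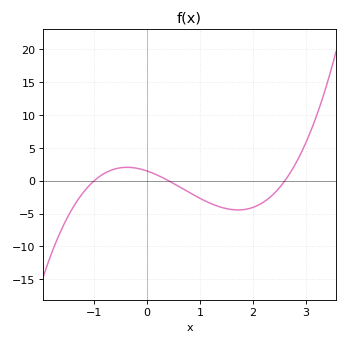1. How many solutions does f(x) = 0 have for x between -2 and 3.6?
3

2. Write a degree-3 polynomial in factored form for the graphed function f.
y = 1.41(x + 1)(x - 0.4)(x - 2.6)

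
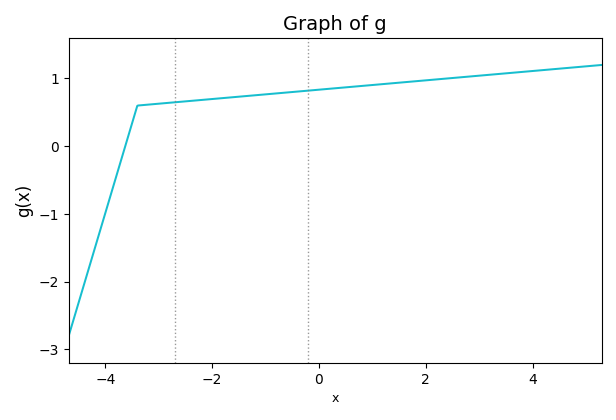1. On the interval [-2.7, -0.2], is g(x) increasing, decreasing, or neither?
increasing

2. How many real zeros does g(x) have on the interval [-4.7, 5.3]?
1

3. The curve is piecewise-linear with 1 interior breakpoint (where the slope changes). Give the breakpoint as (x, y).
(-3.4, 0.6)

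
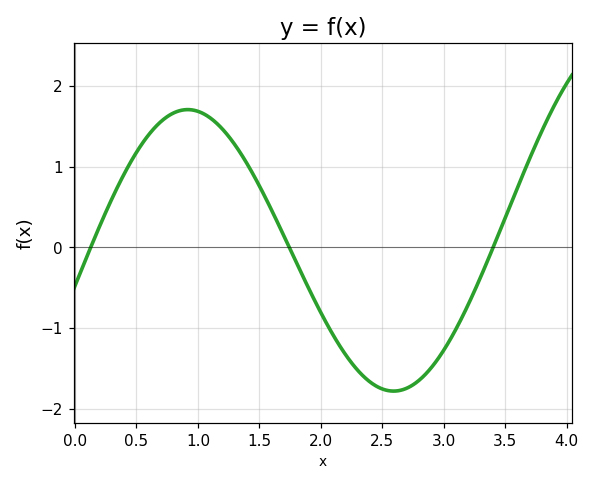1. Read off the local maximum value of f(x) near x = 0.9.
1.71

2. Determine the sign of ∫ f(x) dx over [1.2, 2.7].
negative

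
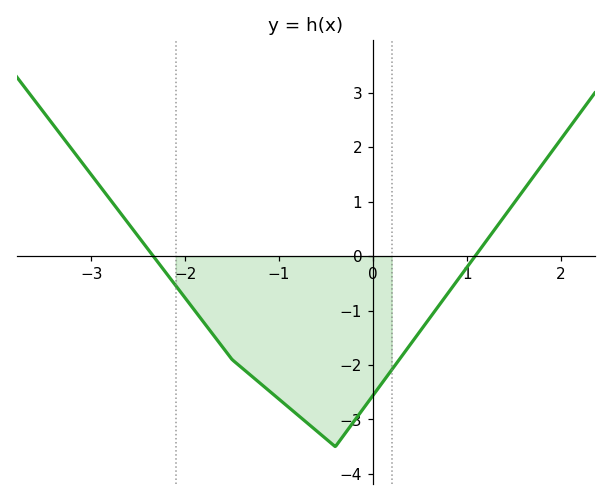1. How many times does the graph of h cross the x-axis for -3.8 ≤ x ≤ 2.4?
2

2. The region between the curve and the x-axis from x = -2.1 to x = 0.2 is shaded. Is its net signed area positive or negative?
negative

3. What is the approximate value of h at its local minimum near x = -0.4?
-3.5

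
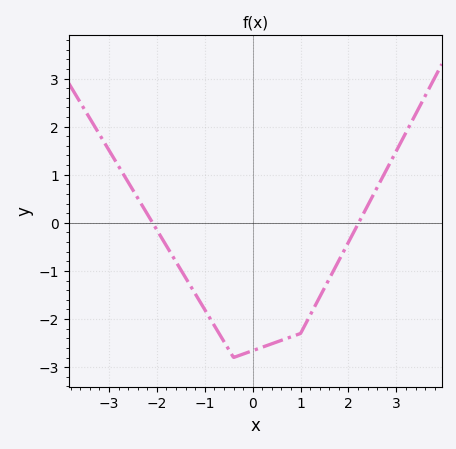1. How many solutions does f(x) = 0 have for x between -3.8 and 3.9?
2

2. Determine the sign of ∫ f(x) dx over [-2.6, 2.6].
negative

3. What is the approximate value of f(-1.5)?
-0.977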